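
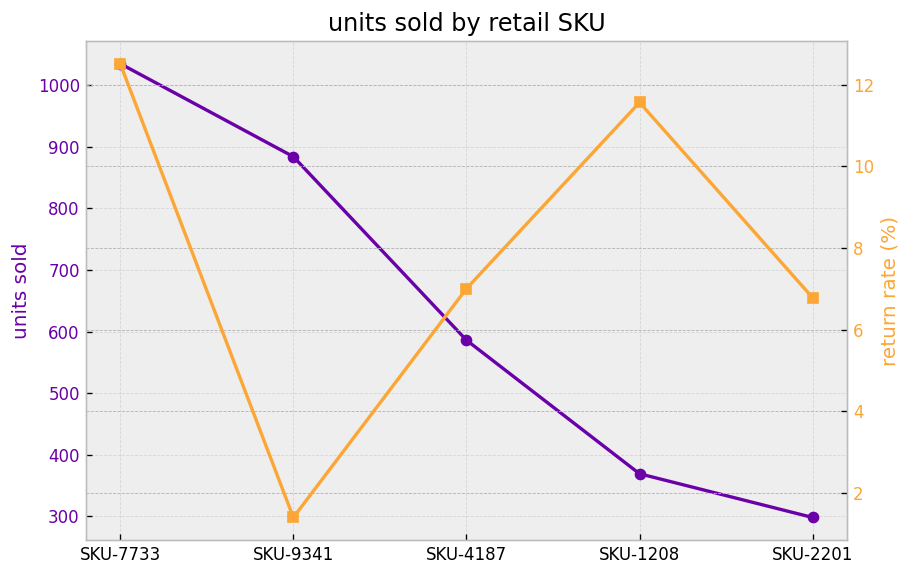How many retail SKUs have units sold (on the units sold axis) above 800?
2

Above 800: SKU-7733, SKU-9341.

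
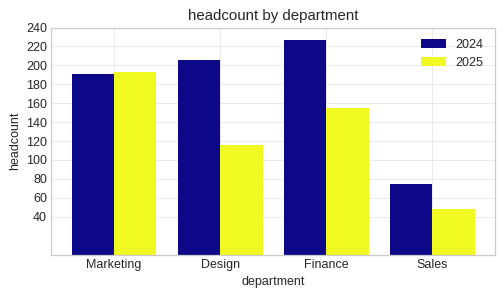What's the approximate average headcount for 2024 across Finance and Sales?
≈ 150

(220 + 80) / 2 ≈ 150.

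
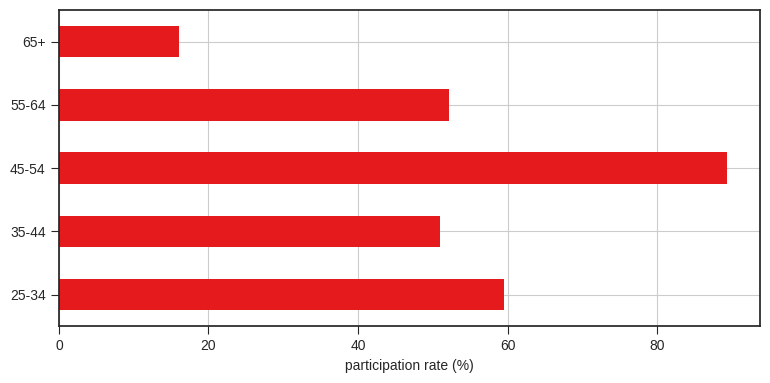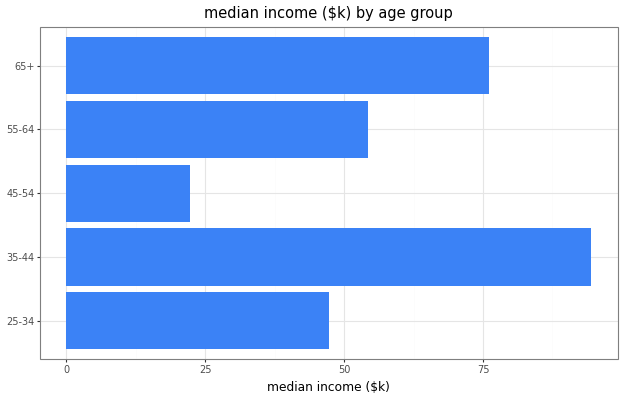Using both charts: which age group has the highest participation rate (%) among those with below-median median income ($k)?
Chart 2 median median income ($k) ≈ 50; below-median age groups: 25-34, 45-54. Among those, 45-54 has the highest participation rate (%) (≈ 90).

45-54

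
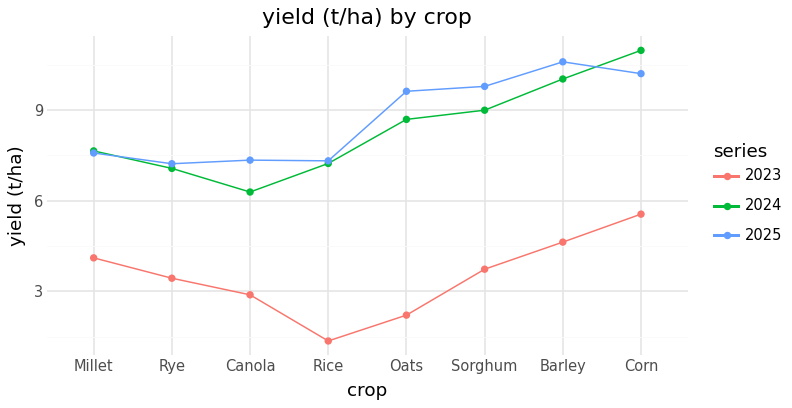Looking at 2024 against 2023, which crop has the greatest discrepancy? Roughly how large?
Oats: 2024 ≈ 9, 2023 ≈ 2 → gap ≈ 7. Next-largest (Rice) is only ≈ 6.

Oats, ≈ 7 t/ha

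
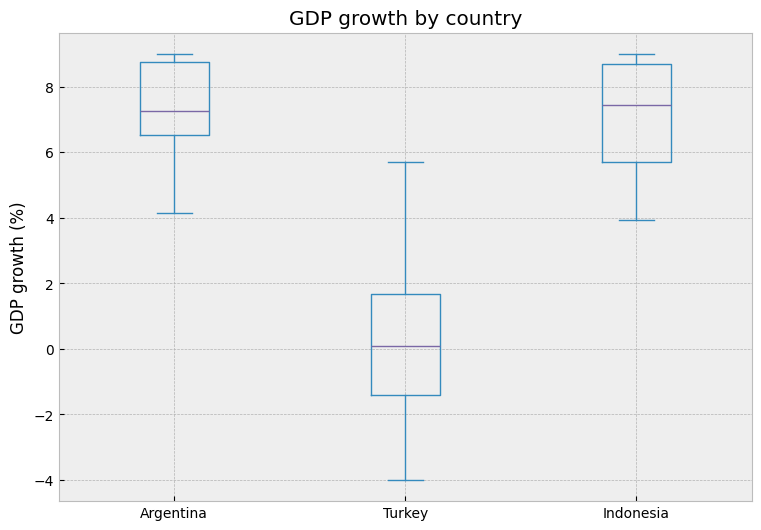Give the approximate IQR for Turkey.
≈ 3

Q3 ≈ 2, Q1 ≈ -1; IQR ≈ 3.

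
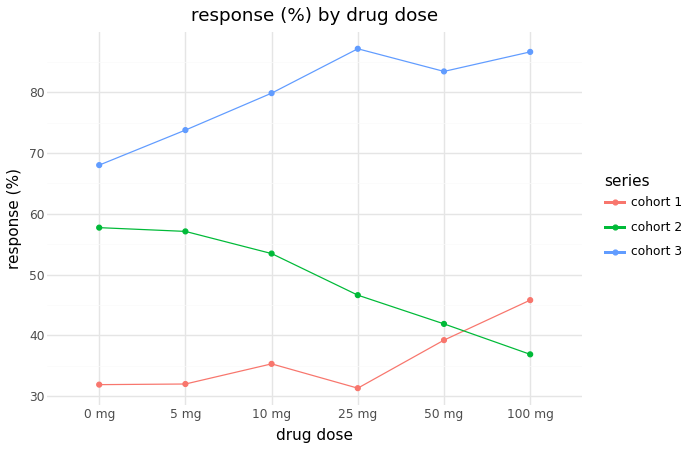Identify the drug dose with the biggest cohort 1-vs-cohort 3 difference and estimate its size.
25 mg, ≈ 55 %

25 mg: cohort 1 ≈ 30, cohort 3 ≈ 85 → gap ≈ 55. Next-largest (10 mg) is only ≈ 45.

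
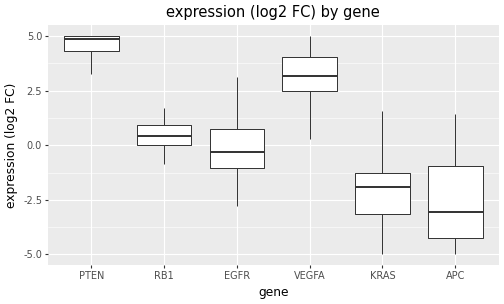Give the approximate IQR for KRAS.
Q3 ≈ -1, Q1 ≈ -3; IQR ≈ 2.

≈ 2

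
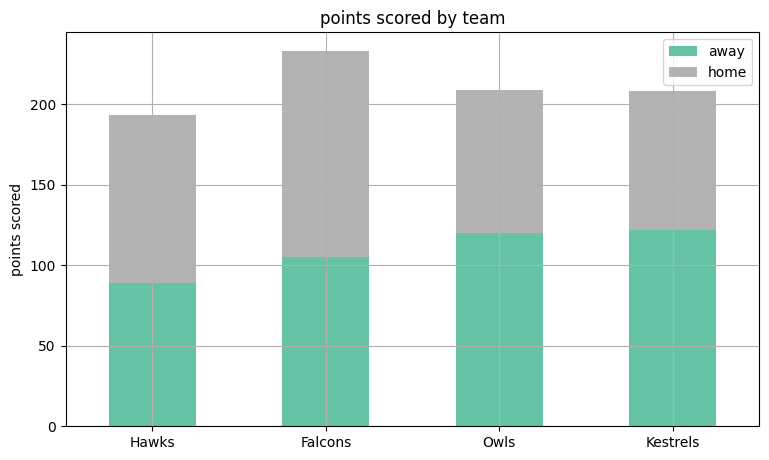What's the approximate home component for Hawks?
≈ 120

home top ≈ 200, bottom ≈ 80; segment ≈ 120.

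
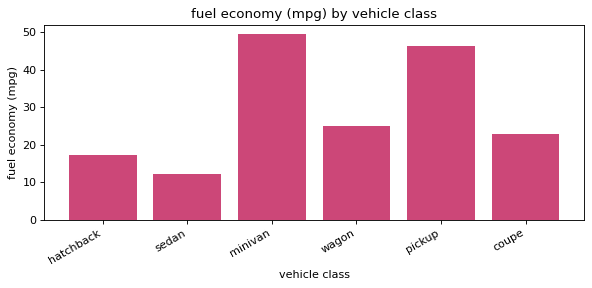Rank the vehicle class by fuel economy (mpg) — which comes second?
pickup

Top 3: minivan ≈ 50, pickup ≈ 45, wagon ≈ 25.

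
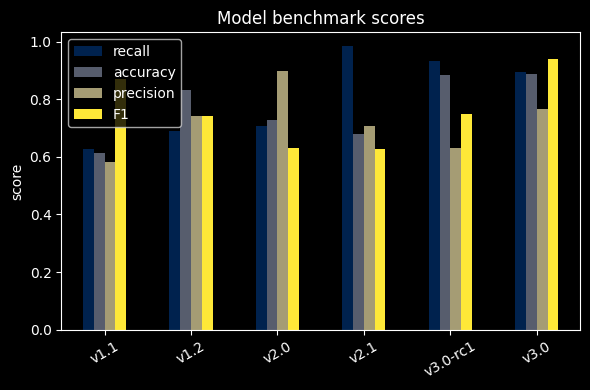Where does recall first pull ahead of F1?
v2.0

v1.2: recall ≈ 0.7 vs F1 ≈ 0.7 (not yet); v2.0: recall ≈ 0.7 vs F1 ≈ 0.6 (first crossover).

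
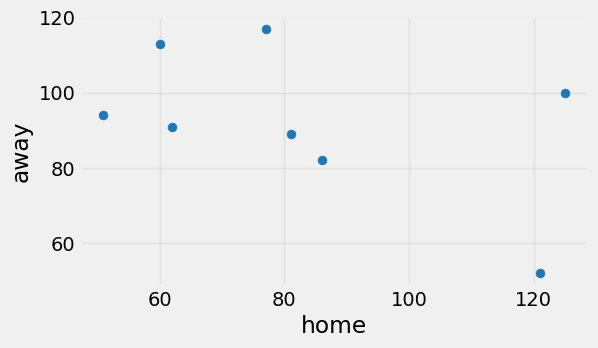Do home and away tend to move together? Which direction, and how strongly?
Points are negatively correlated; moderate (|r| ≈ 0.5).

negative, moderate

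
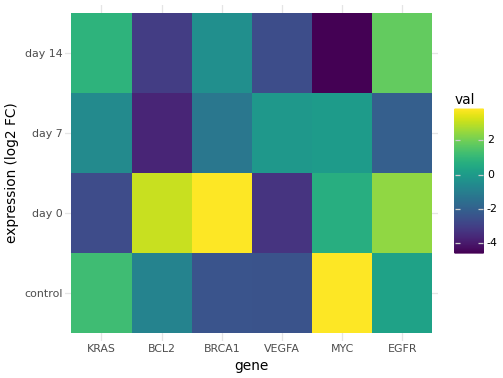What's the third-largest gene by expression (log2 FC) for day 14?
Top 4 for day 14: EGFR ≈ 2, KRAS ≈ 1, BRCA1 ≈ 0, VEGFA ≈ -3.

BRCA1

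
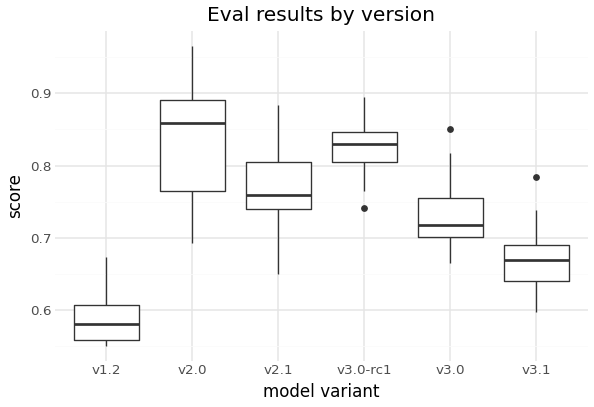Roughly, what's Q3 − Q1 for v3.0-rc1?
≈ 0.04

Q3 ≈ 0.84, Q1 ≈ 0.80; IQR ≈ 0.04.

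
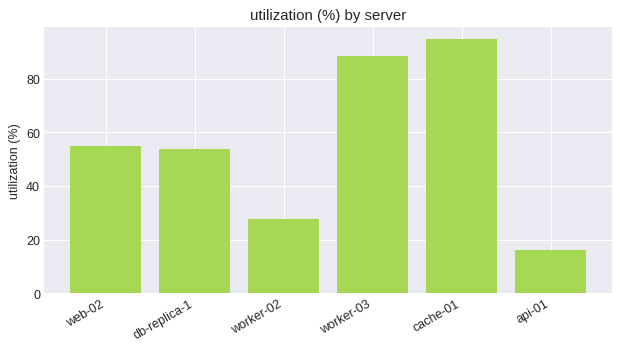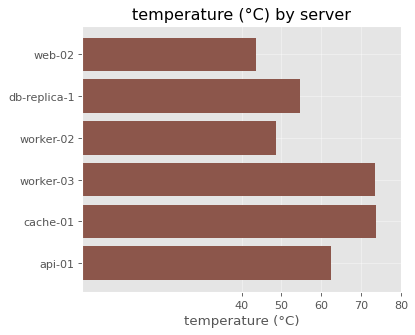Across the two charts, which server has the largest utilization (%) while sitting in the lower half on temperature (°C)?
Chart 2 median temperature (°C) ≈ 60; below-median servers: web-02, db-replica-1, worker-02. Among those, web-02 has the highest utilization (%) (≈ 60).

web-02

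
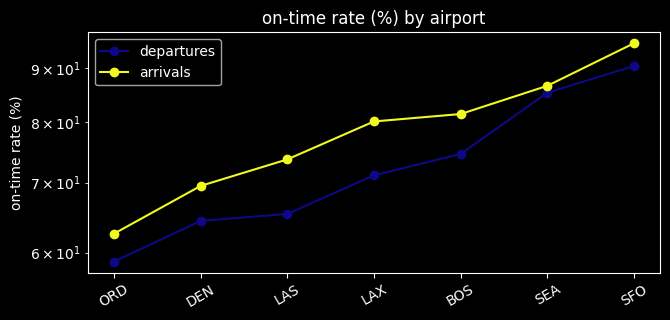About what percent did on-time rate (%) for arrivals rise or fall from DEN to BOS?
≈ +14.3%

DEN ≈ 70, BOS ≈ 80; (80 − 70) / 70 ≈ +14.3%.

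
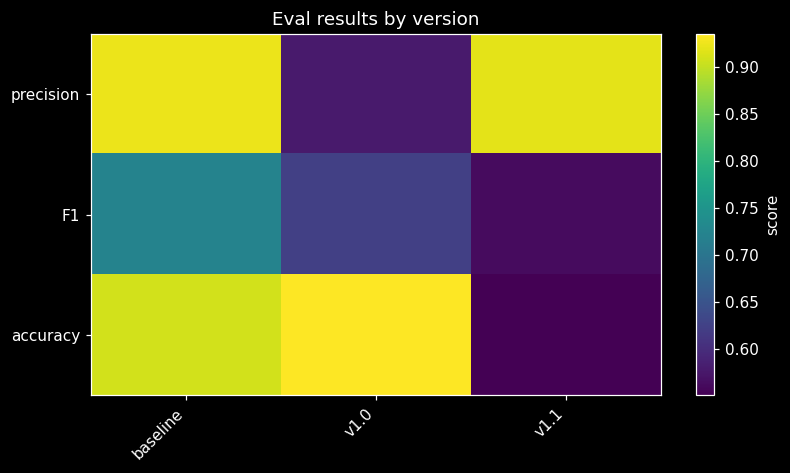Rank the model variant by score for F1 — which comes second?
Top 3 for F1: baseline ≈ 0.70, v1.0 ≈ 0.60, v1.1 ≈ 0.55.

v1.0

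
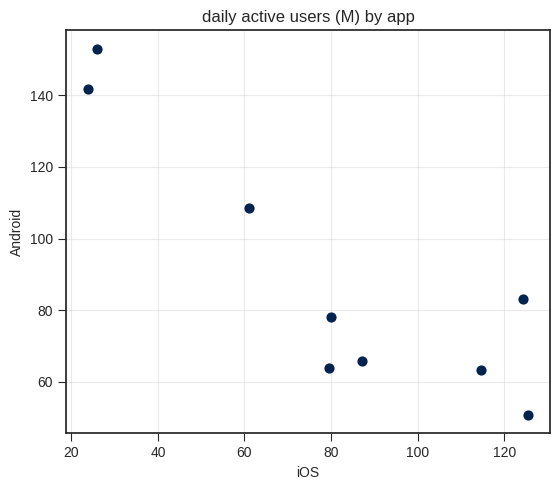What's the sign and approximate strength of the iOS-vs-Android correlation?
negative, strong

Points are negatively correlated; strong (|r| ≈ 0.9).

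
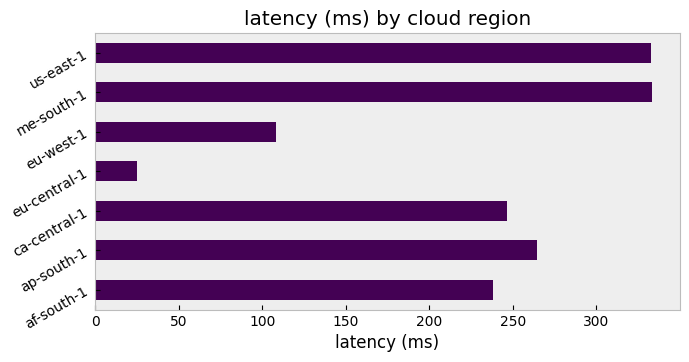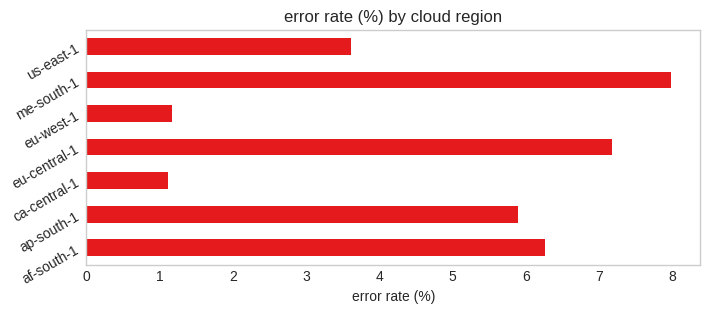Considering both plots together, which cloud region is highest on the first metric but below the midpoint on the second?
us-east-1

Chart 2 median error rate (%) ≈ 6; below-median cloud regions: ca-central-1, eu-west-1, us-east-1. Among those, us-east-1 has the highest latency (ms) (≈ 350).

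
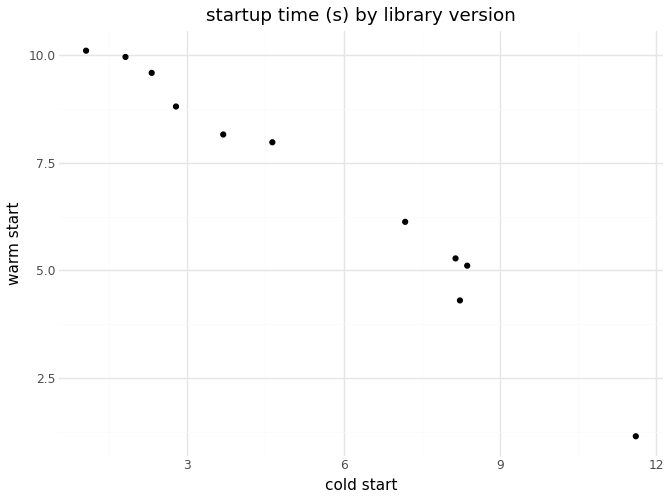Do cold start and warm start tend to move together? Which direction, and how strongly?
negative, strong

Points are negatively correlated; strong (|r| ≈ 1.0).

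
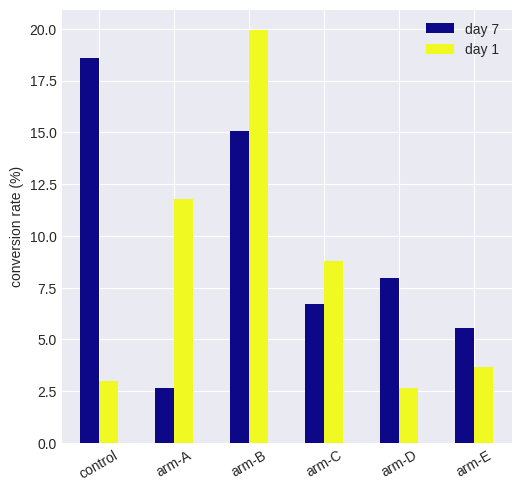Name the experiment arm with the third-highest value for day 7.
Top 4 for day 7: control ≈ 18, arm-B ≈ 16, arm-D ≈ 8, arm-C ≈ 6.

arm-D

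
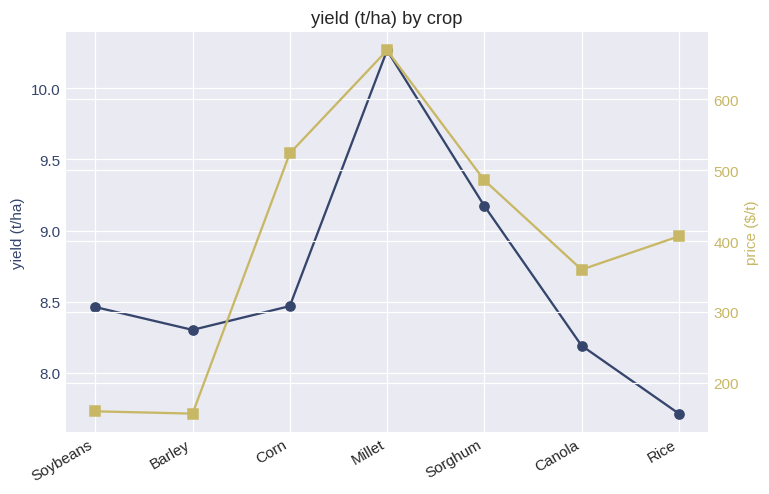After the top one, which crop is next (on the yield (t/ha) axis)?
Sorghum

Top 3 (on the yield (t/ha) axis): Millet ≈ 10.5, Sorghum ≈ 9.0, Corn ≈ 8.5.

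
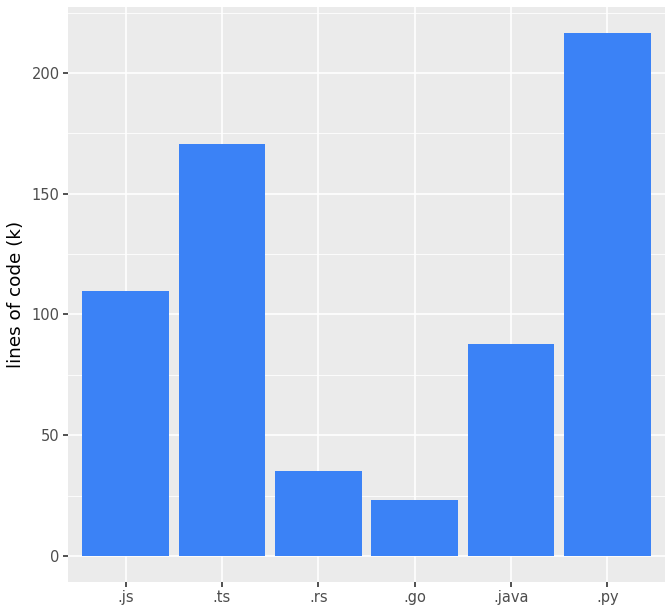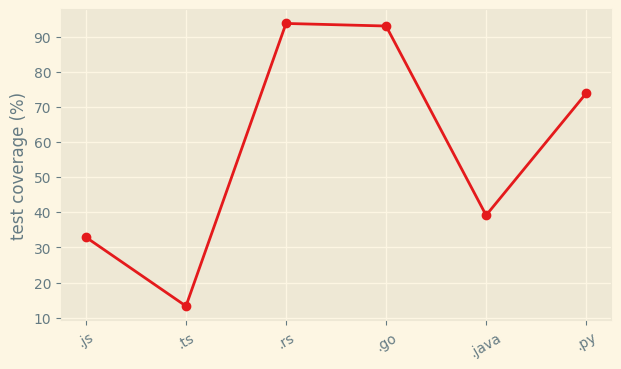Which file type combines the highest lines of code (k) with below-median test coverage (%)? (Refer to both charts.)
Chart 2 median test coverage (%) ≈ 60; below-median file types: .js, .ts, .java. Among those, .ts has the highest lines of code (k) (≈ 180).

.ts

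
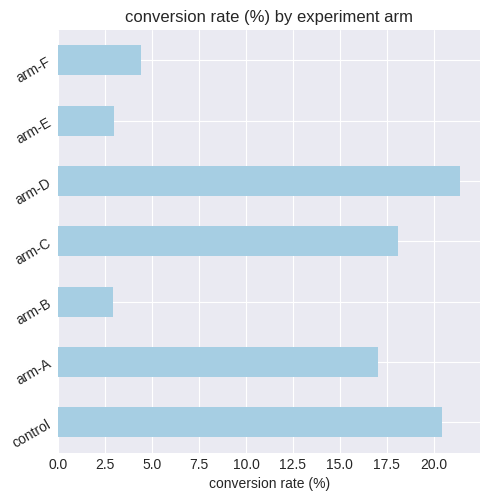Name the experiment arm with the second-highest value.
Top 3: arm-D ≈ 22, control ≈ 20, arm-C ≈ 18.

control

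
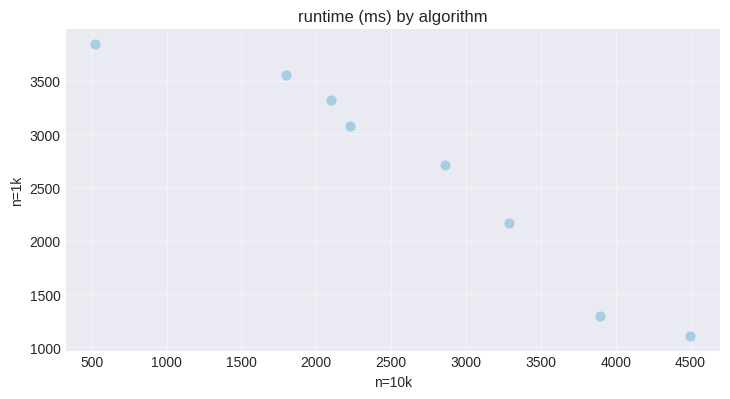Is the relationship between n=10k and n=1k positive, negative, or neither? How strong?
Points are negatively correlated; strong (|r| ≈ 1.0).

negative, strong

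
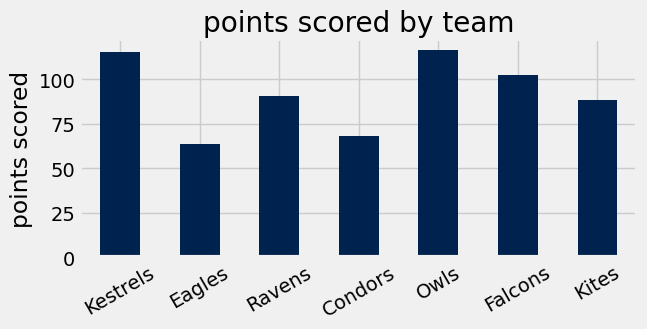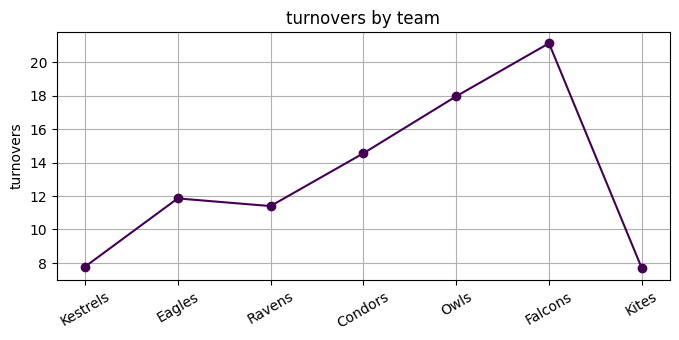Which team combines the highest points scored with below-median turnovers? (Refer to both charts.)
Kestrels

Chart 2 median turnovers ≈ 12; below-median teams: Kestrels, Ravens, Kites. Among those, Kestrels has the highest points scored (≈ 120).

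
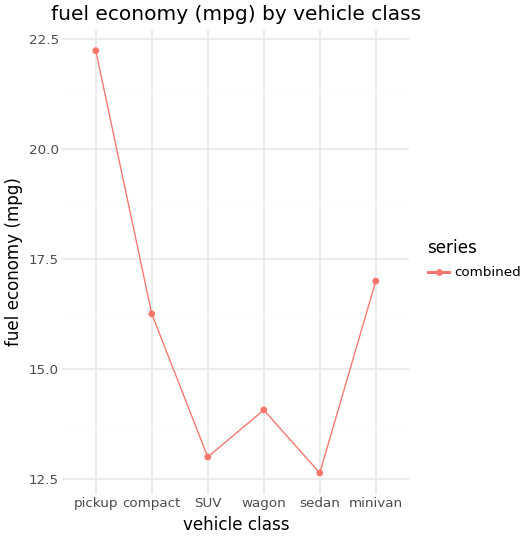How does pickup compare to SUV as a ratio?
≈ 1.69×

pickup ≈ 22, SUV ≈ 13; 22/13 ≈ 1.69.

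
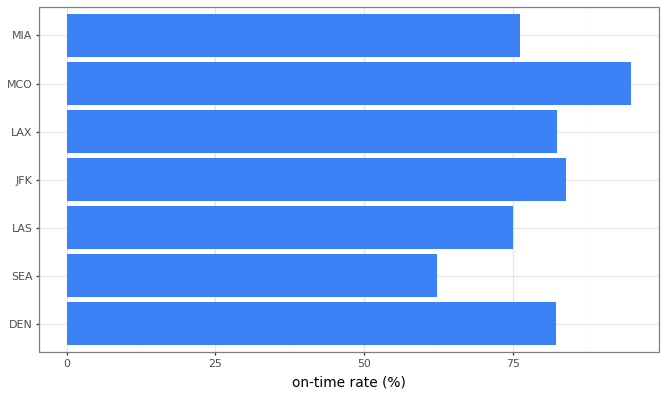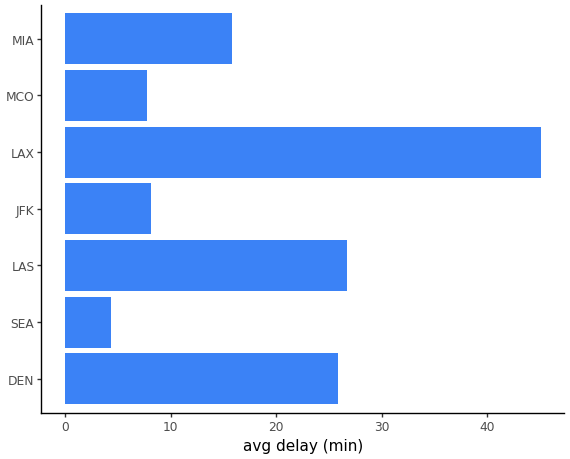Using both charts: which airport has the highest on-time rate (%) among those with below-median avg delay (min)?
Chart 2 median avg delay (min) ≈ 15; below-median airports: SEA, JFK, MCO. Among those, MCO has the highest on-time rate (%) (≈ 90).

MCO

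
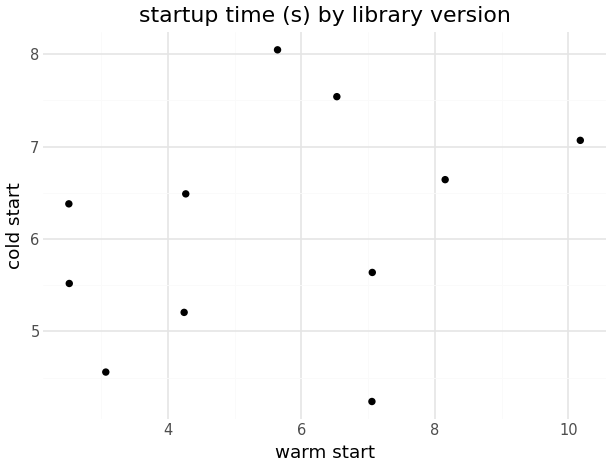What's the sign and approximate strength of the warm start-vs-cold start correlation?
positive, weak

Points are positively correlated; weak (|r| ≈ 0.3).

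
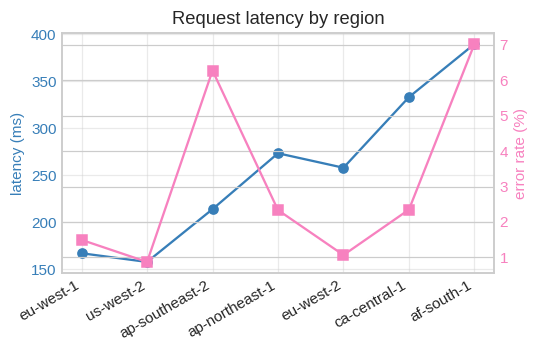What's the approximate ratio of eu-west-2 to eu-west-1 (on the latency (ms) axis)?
≈ 1.62×

eu-west-2 ≈ 260, eu-west-1 ≈ 160; 260/160 ≈ 1.62.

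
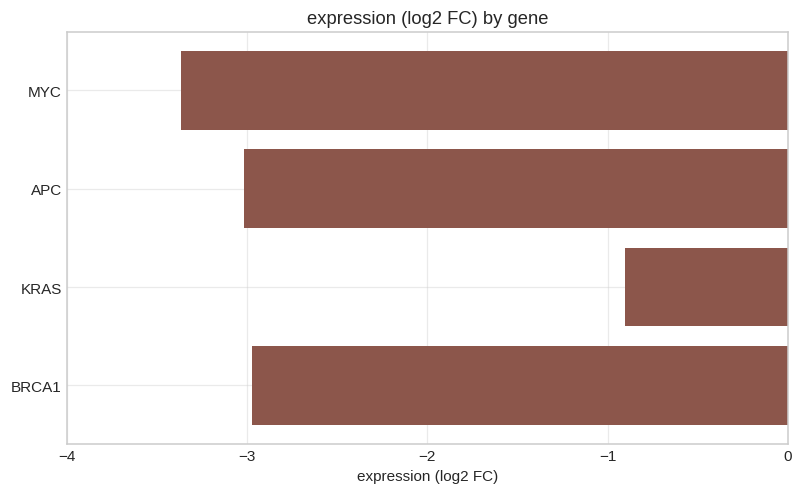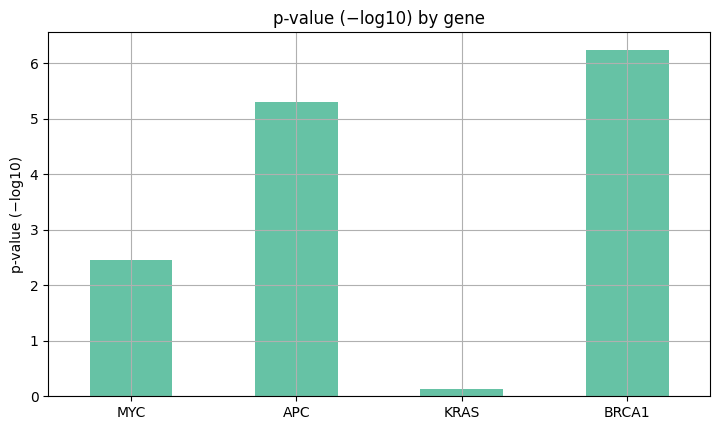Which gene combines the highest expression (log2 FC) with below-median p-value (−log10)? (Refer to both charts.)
Chart 2 median p-value (−log10) ≈ 4; below-median genes: MYC, KRAS. Among those, KRAS has the highest expression (log2 FC) (≈ -1).

KRAS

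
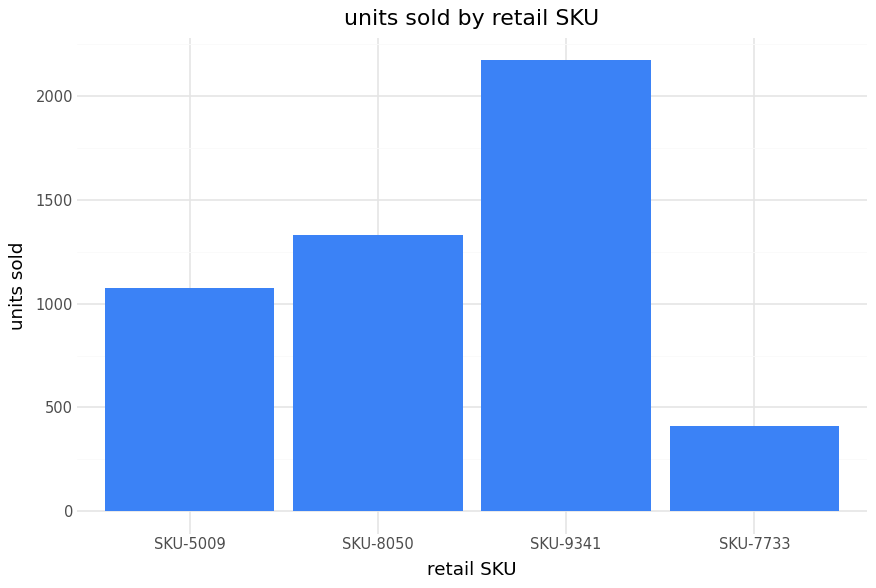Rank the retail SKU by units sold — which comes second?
Top 3: SKU-9341 ≈ 2200, SKU-8050 ≈ 1400, SKU-5009 ≈ 1000.

SKU-8050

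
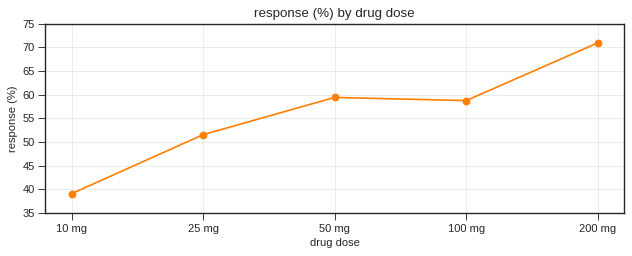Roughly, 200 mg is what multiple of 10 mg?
≈ 1.75×

200 mg ≈ 70, 10 mg ≈ 40; 70/40 ≈ 1.75.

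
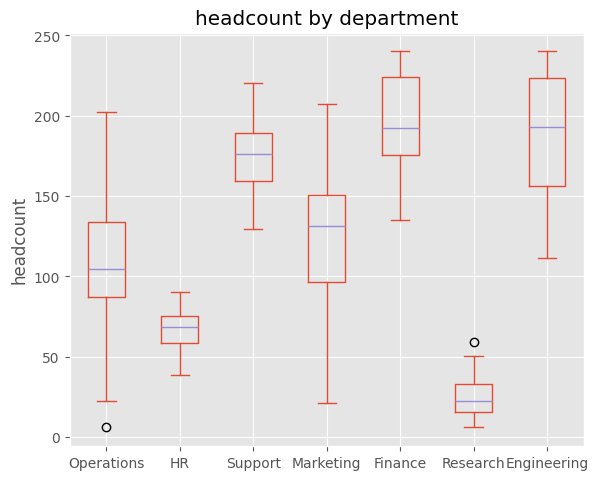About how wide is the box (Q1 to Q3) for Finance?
≈ 40

Q3 ≈ 220, Q1 ≈ 180; IQR ≈ 40.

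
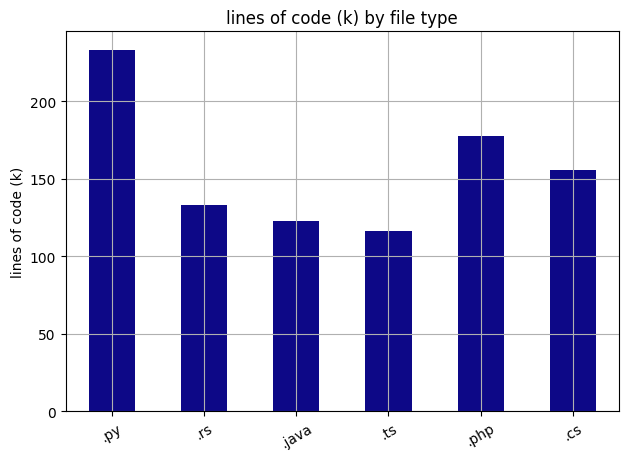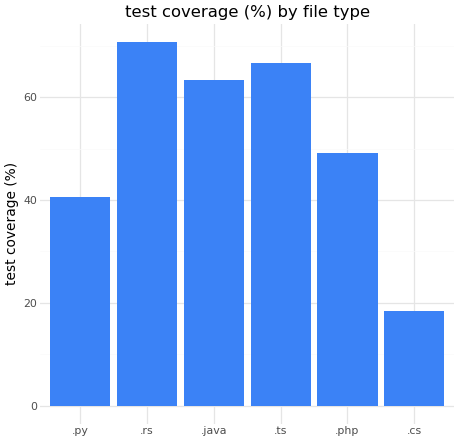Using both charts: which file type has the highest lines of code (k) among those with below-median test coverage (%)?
Chart 2 median test coverage (%) ≈ 60; below-median file types: .py, .php, .cs. Among those, .py has the highest lines of code (k) (≈ 225).

.py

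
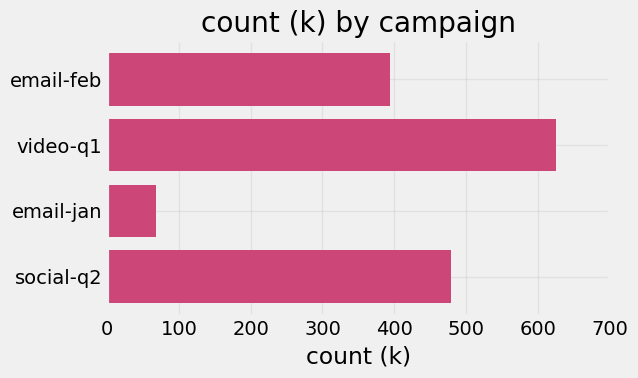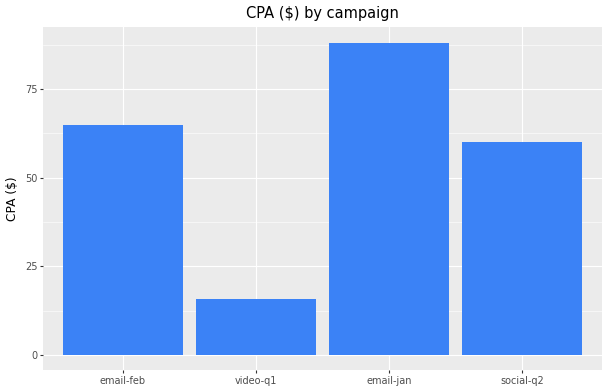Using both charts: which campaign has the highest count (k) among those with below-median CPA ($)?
Chart 2 median CPA ($) ≈ 60; below-median campaigns: video-q1, social-q2. Among those, video-q1 has the highest count (k) (≈ 600).

video-q1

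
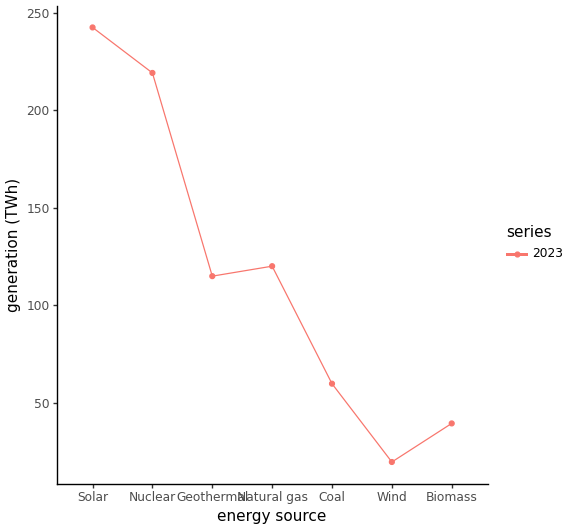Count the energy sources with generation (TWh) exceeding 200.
2

Above 200: Solar, Nuclear.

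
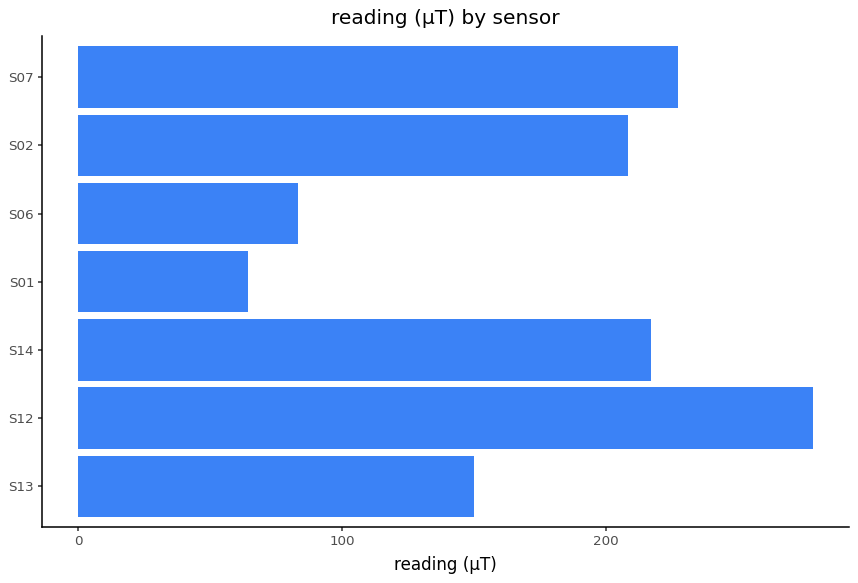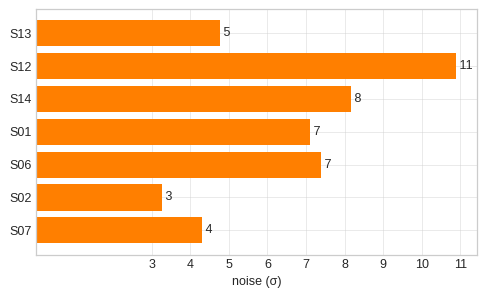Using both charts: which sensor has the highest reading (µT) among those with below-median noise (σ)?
Chart 2 median noise (σ) ≈ 7; below-median sensors: S13, S02, S07. Among those, S07 has the highest reading (µT) (≈ 250).

S07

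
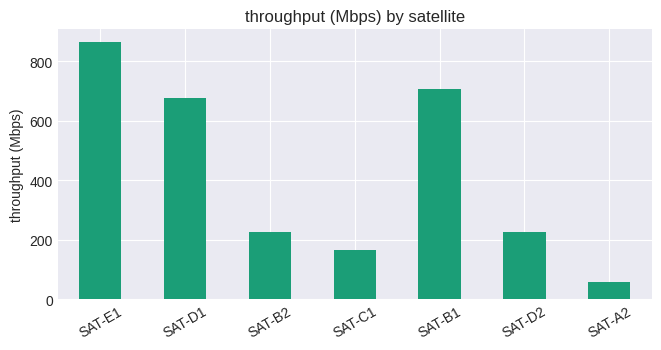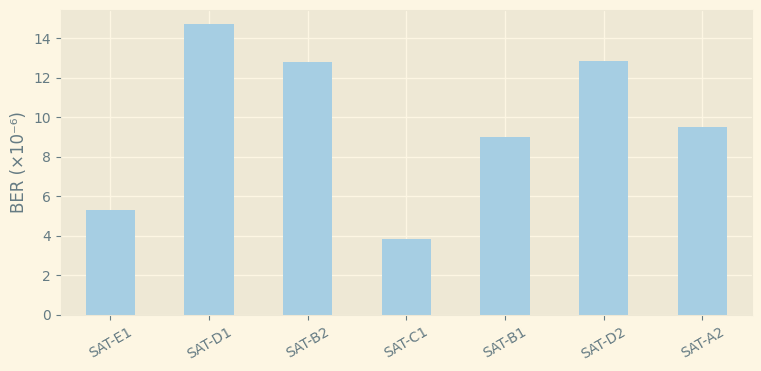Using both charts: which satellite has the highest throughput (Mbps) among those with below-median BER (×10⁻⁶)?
SAT-E1

Chart 2 median BER (×10⁻⁶) ≈ 10; below-median satellites: SAT-E1, SAT-C1, SAT-B1. Among those, SAT-E1 has the highest throughput (Mbps) (≈ 900).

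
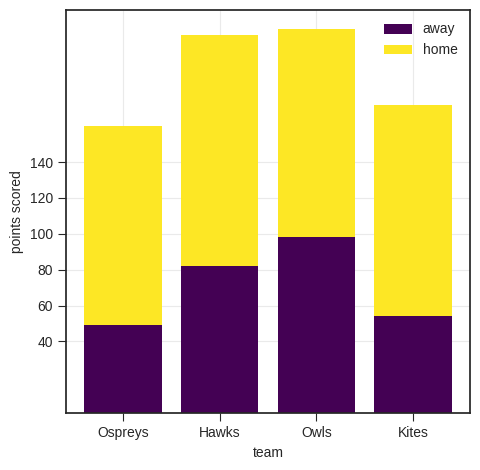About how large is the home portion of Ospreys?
≈ 120

home top ≈ 160, bottom ≈ 40; segment ≈ 120.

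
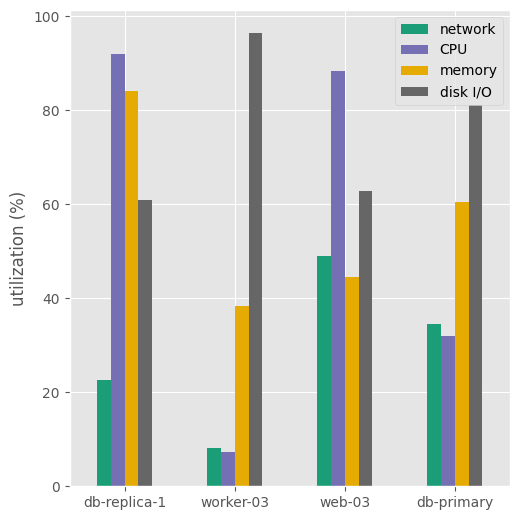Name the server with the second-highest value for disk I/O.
db-primary

Top 3 for disk I/O: worker-03 ≈ 100, db-primary ≈ 80, web-03 ≈ 60.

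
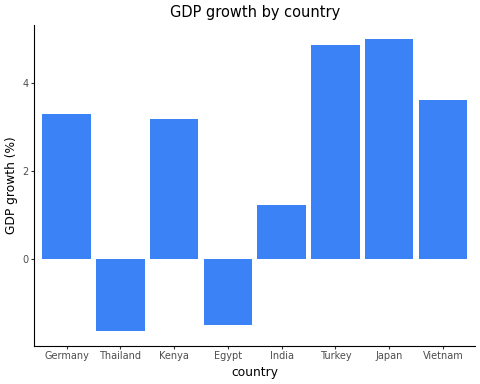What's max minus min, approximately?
≈ 7

Max Japan ≈ 5, min Thailand ≈ -2; range ≈ 7.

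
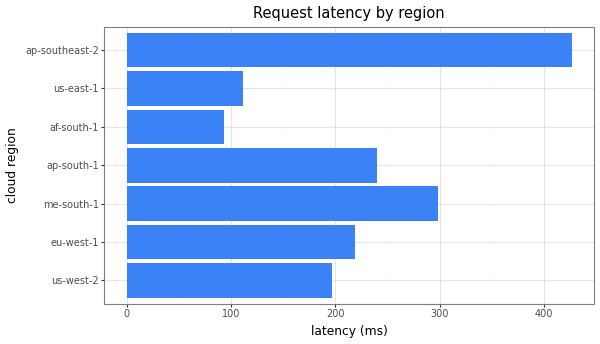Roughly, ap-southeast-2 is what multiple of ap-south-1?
≈ 1.8×

ap-southeast-2 ≈ 450, ap-south-1 ≈ 250; 450/250 ≈ 1.8.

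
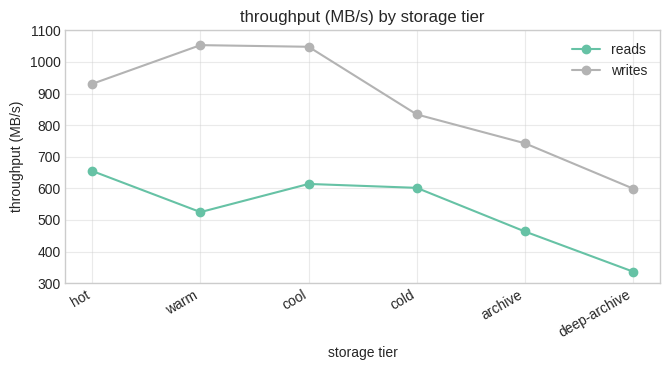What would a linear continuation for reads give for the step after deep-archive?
≈ 150

Last three: 600, 500, 300 → slope ≈ -150/step → next ≈ 150.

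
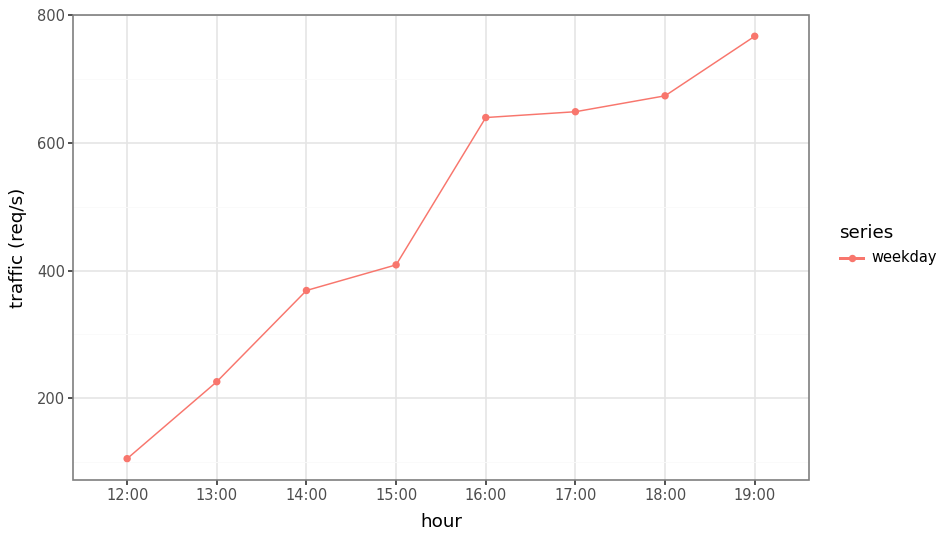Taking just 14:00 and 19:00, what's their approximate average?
≈ 600

(400 + 800) / 2 ≈ 600.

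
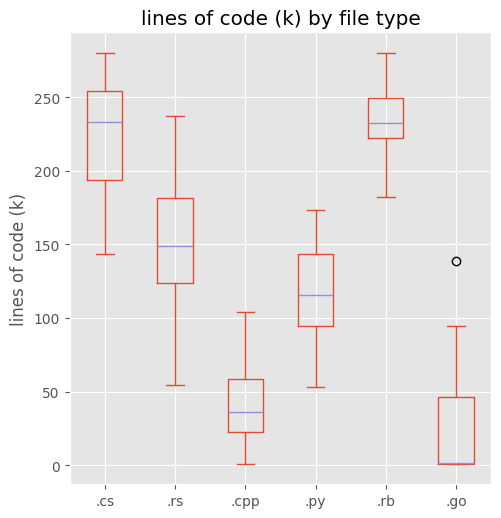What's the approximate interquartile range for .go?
Q3 ≈ 40, Q1 ≈ 0; IQR ≈ 40.

≈ 40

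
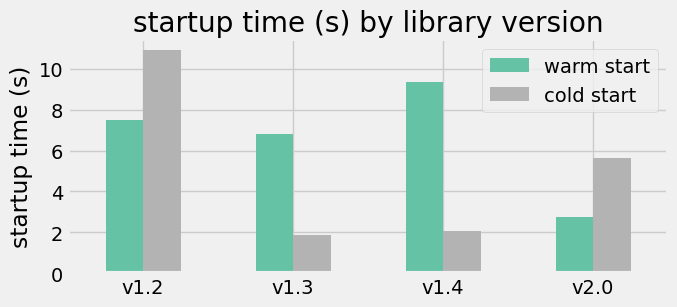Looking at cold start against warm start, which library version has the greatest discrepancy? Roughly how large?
v1.4, ≈ 7 s

v1.4: cold start ≈ 2, warm start ≈ 9 → gap ≈ 7. Next-largest (v1.3) is only ≈ 5.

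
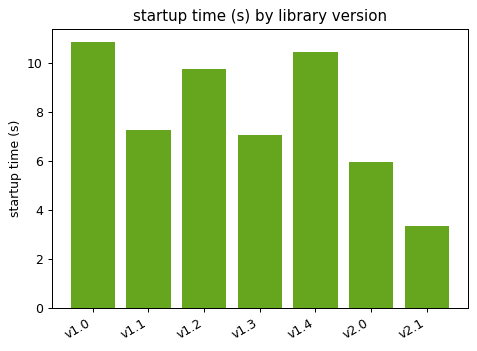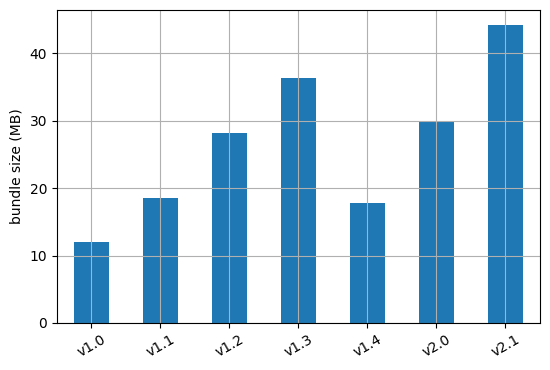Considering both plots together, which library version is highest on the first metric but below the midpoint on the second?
v1.0

Chart 2 median bundle size (MB) ≈ 30; below-median library versions: v1.0, v1.1, v1.4. Among those, v1.0 has the highest startup time (s) (≈ 11).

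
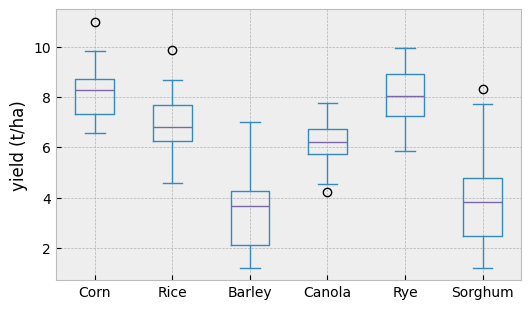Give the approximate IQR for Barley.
Q3 ≈ 4.5, Q1 ≈ 2.0; IQR ≈ 2.5.

≈ 2.5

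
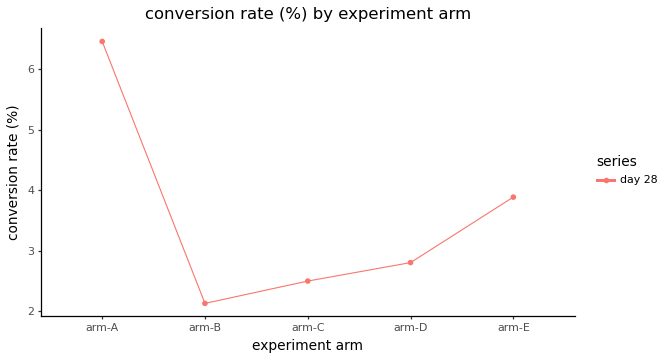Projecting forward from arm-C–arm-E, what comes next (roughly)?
≈ 4.75

Last three: 2.5, 3.0, 4.0 → slope ≈ 0.75/step → next ≈ 4.75.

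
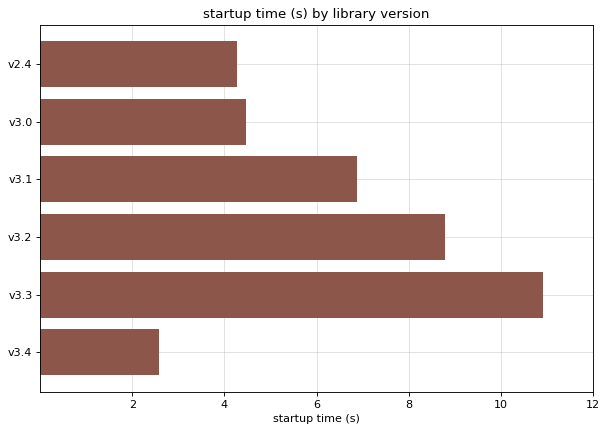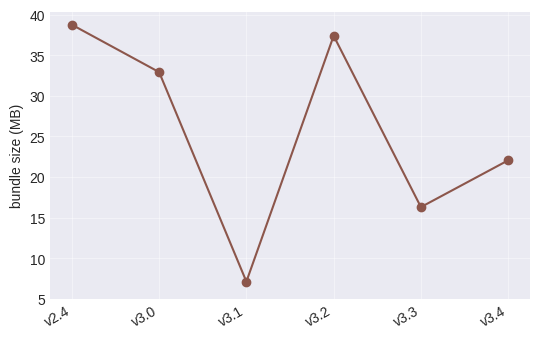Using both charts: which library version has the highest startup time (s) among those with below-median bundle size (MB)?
Chart 2 median bundle size (MB) ≈ 25; below-median library versions: v3.1, v3.3, v3.4. Among those, v3.3 has the highest startup time (s) (≈ 10).

v3.3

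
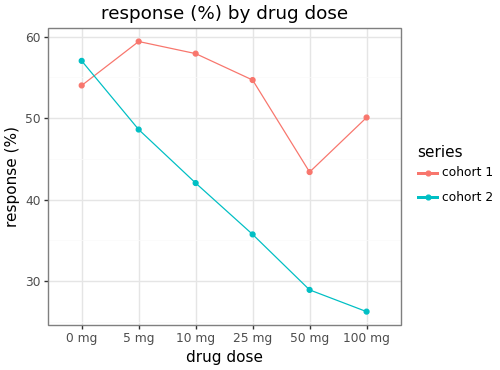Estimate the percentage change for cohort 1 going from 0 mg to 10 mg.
≈ +9.1%

0 mg ≈ 55, 10 mg ≈ 60; (60 − 55) / 55 ≈ +9.1%.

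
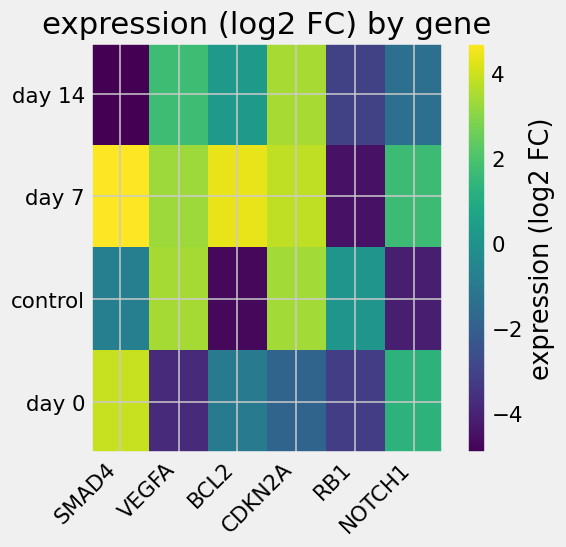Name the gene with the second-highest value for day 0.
NOTCH1

Top 3 for day 0: SMAD4 ≈ 4, NOTCH1 ≈ 1, BCL2 ≈ -1.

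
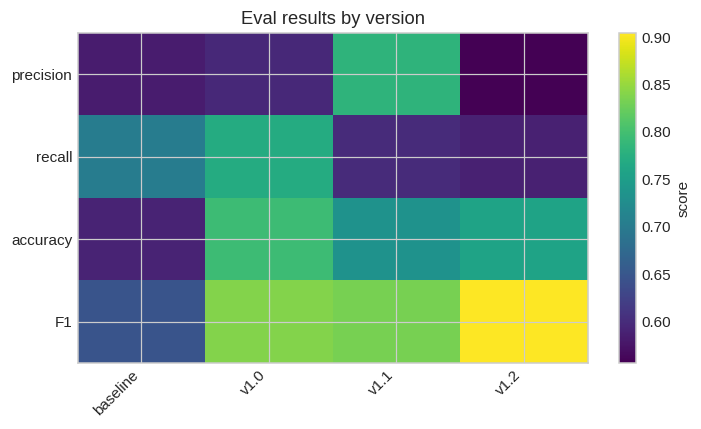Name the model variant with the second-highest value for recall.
baseline

Top 3 for recall: v1.0 ≈ 0.75, baseline ≈ 0.70, v1.1 ≈ 0.60.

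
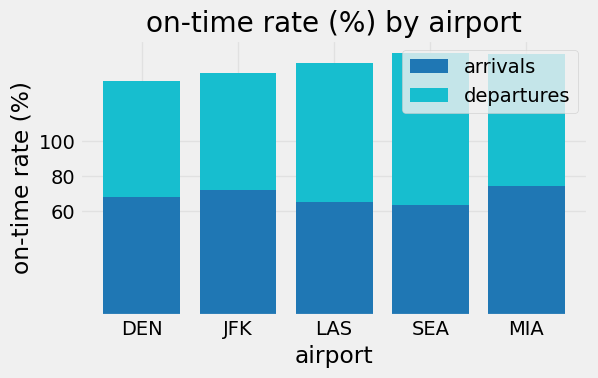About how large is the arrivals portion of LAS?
arrivals top ≈ 60, bottom ≈ 0; segment ≈ 60.

≈ 60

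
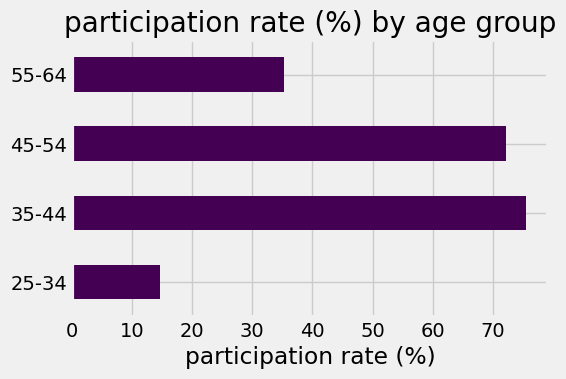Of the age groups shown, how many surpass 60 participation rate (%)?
Above 60: 35-44, 45-54.

2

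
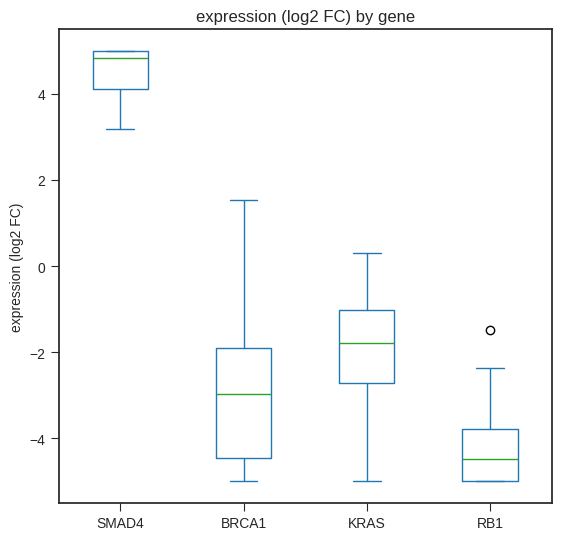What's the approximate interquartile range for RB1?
Q3 ≈ -4, Q1 ≈ -5; IQR ≈ 1.

≈ 1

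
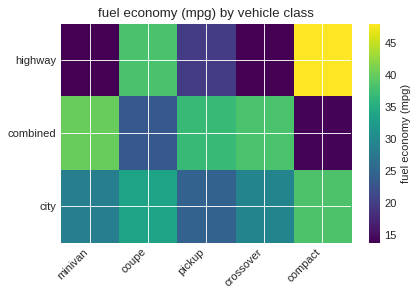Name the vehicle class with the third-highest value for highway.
Top 4 for highway: compact ≈ 50, coupe ≈ 40, pickup ≈ 20, crossover ≈ 15.

pickup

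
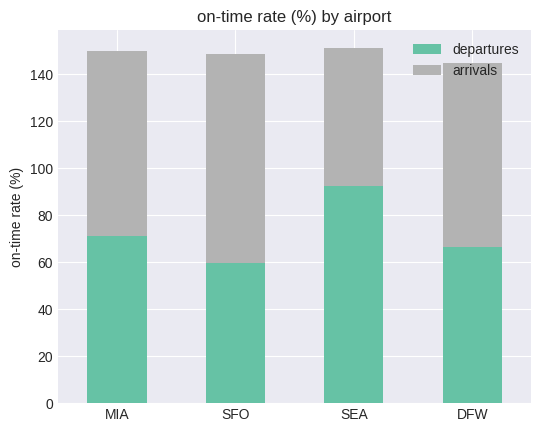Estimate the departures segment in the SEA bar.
≈ 100

departures top ≈ 100, bottom ≈ 0; segment ≈ 100.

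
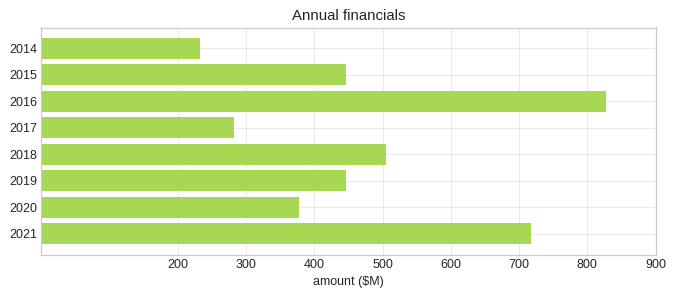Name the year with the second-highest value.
2021

Top 3: 2016 ≈ 800, 2021 ≈ 700, 2018 ≈ 500.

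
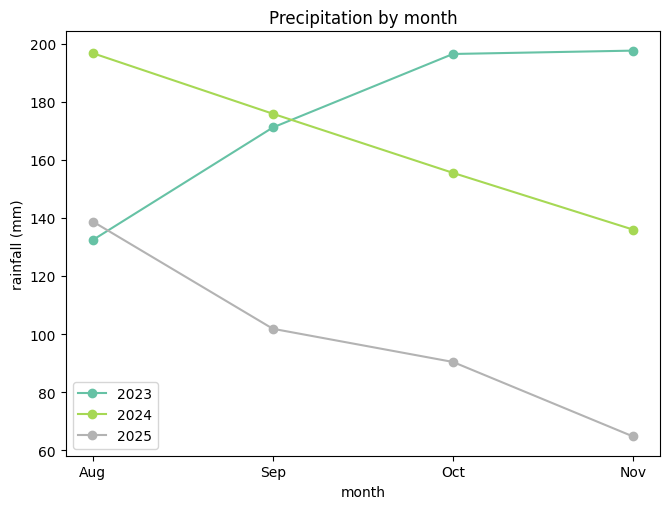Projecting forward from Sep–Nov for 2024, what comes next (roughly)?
Last three: 180, 160, 140 → slope ≈ -20/step → next ≈ 120.

≈ 120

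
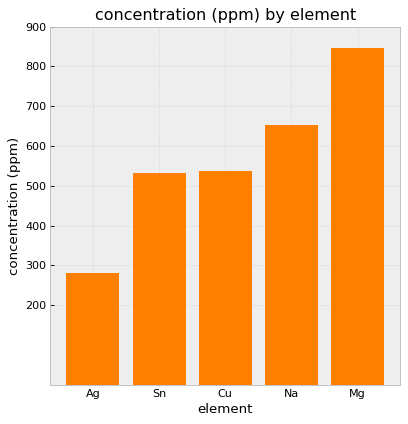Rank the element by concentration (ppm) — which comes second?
Top 3: Mg ≈ 800, Na ≈ 700, Cu ≈ 500.

Na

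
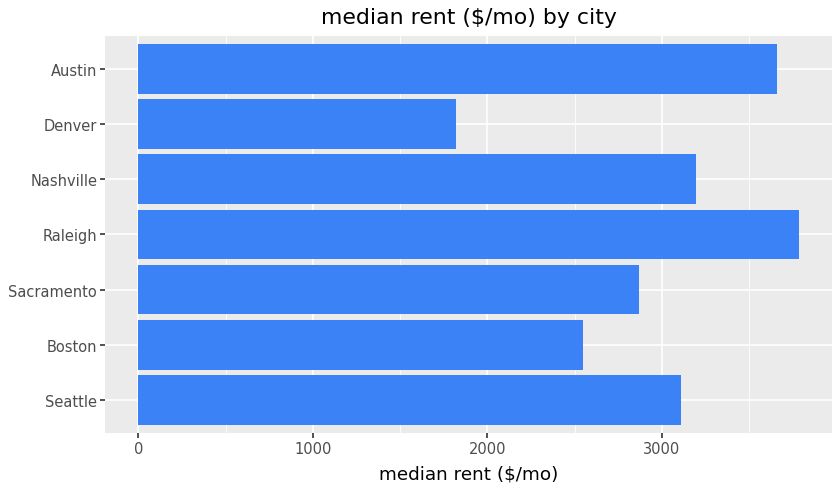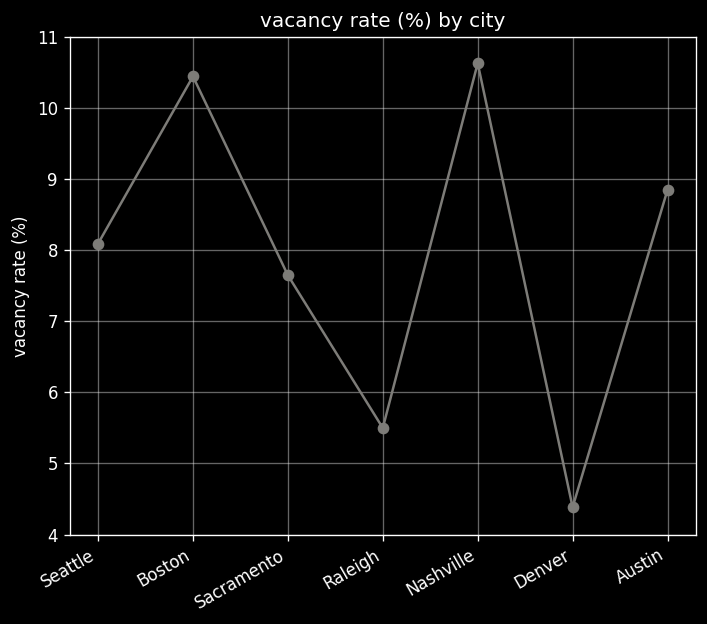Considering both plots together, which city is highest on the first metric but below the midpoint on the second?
Chart 2 median vacancy rate (%) ≈ 8; below-median cities: Sacramento, Raleigh, Denver. Among those, Raleigh has the highest median rent ($/mo) (≈ 4000).

Raleigh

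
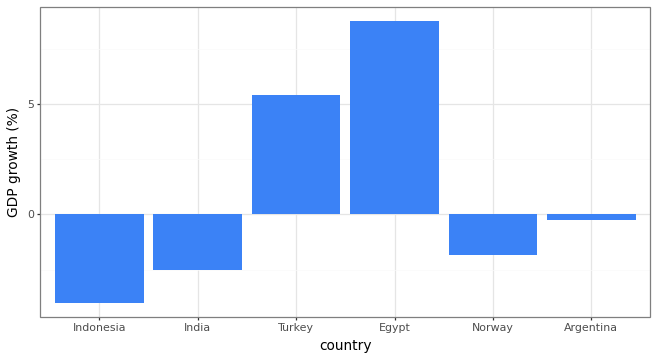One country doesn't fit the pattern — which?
Egypt

Egypt ≈ 8; the rest sit between ≈ -4 and ≈ 6.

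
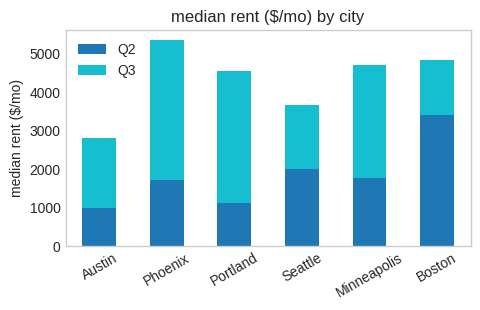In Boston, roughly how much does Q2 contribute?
≈ 3500

Q2 top ≈ 3500, bottom ≈ 0; segment ≈ 3500.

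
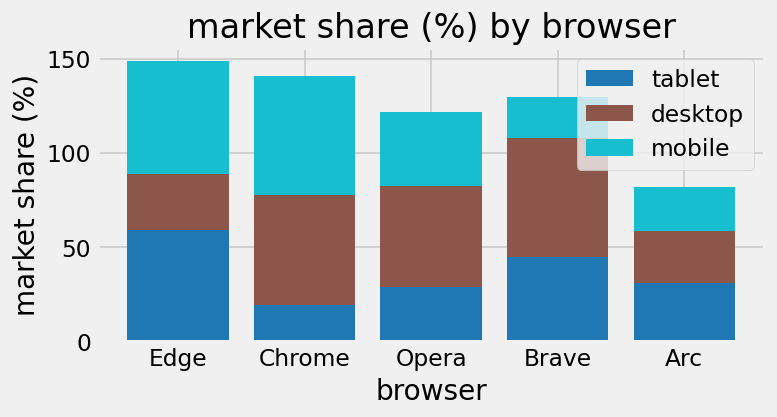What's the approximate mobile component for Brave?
mobile top ≈ 120, bottom ≈ 100; segment ≈ 20.

≈ 20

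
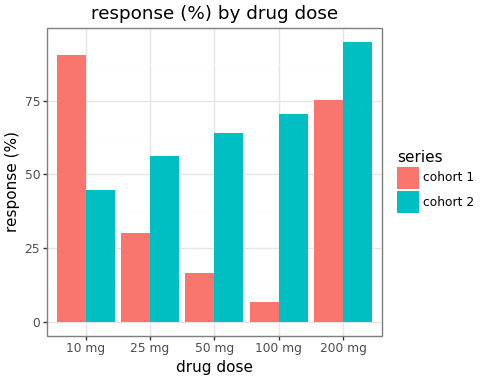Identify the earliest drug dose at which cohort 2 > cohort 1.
25 mg

10 mg: cohort 2 ≈ 40 vs cohort 1 ≈ 90 (not yet); 25 mg: cohort 2 ≈ 60 vs cohort 1 ≈ 30 (first crossover).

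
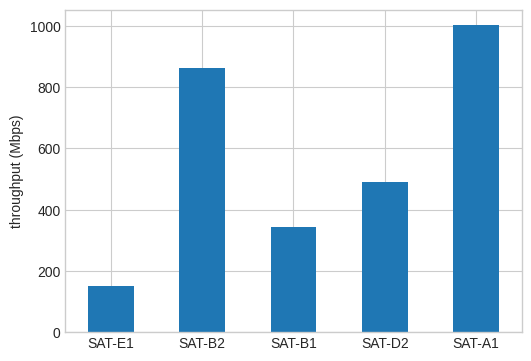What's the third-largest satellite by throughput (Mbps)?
Top 4: SAT-A1 ≈ 1000, SAT-B2 ≈ 900, SAT-D2 ≈ 500, SAT-B1 ≈ 300.

SAT-D2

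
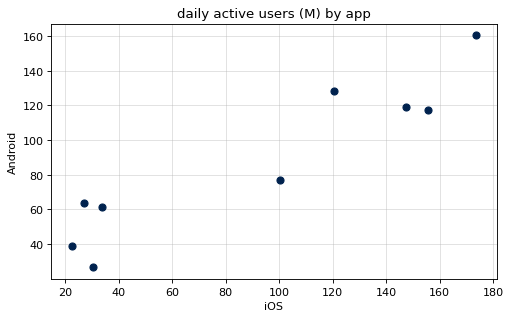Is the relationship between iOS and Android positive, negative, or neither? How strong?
positive, strong

Points are positively correlated; strong (|r| ≈ 0.9).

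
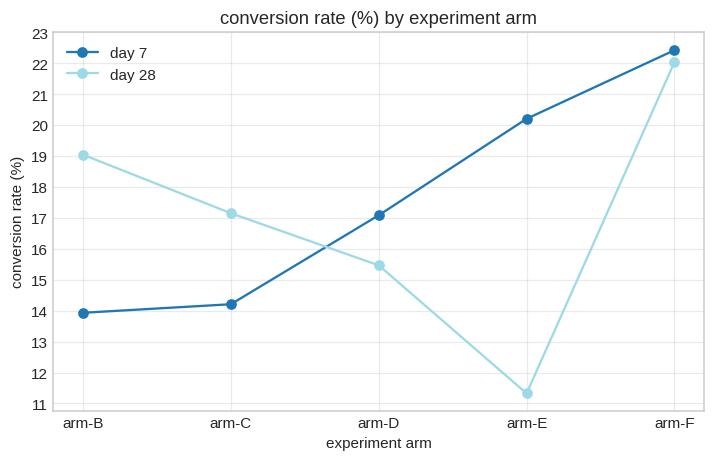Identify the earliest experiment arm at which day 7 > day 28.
arm-C: day 7 ≈ 14 vs day 28 ≈ 17 (not yet); arm-D: day 7 ≈ 17 vs day 28 ≈ 15 (first crossover).

arm-D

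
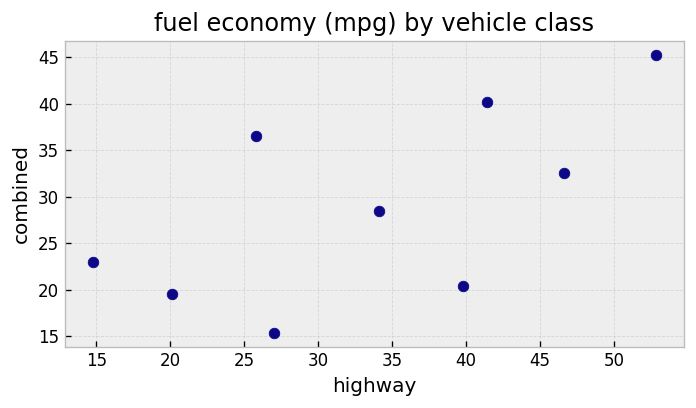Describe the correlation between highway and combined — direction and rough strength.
Points are positively correlated; moderate (|r| ≈ 0.6).

positive, moderate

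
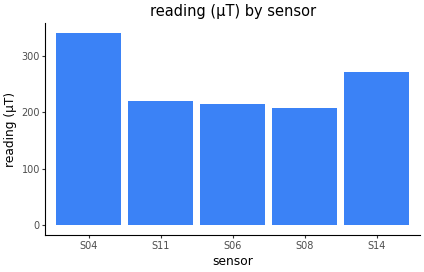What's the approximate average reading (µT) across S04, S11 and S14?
≈ 267

(350 + 200 + 250) / 3 ≈ 267.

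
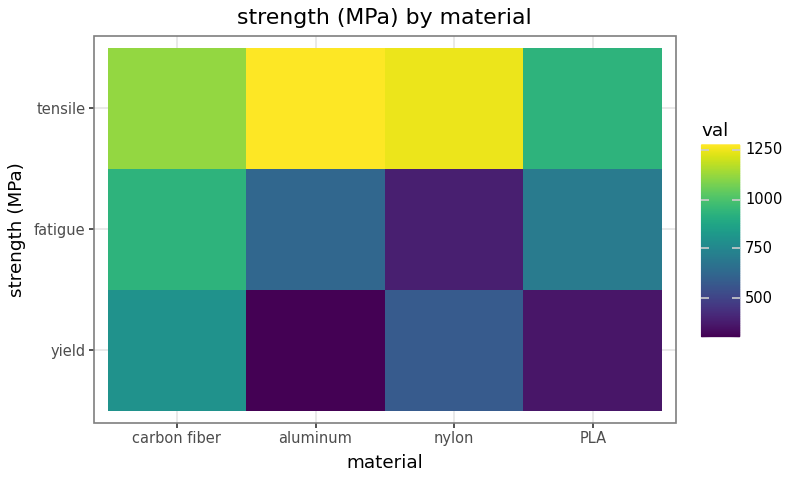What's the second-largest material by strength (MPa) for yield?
nylon

Top 3 for yield: carbon fiber ≈ 800, nylon ≈ 600, PLA ≈ 400.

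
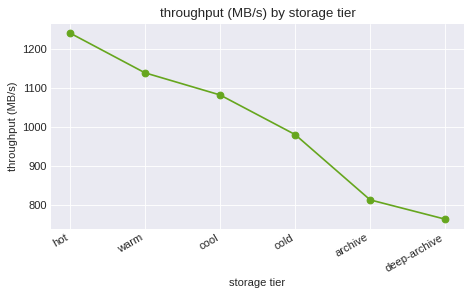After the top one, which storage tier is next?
Top 3: hot ≈ 1250, warm ≈ 1150, cool ≈ 1100.

warm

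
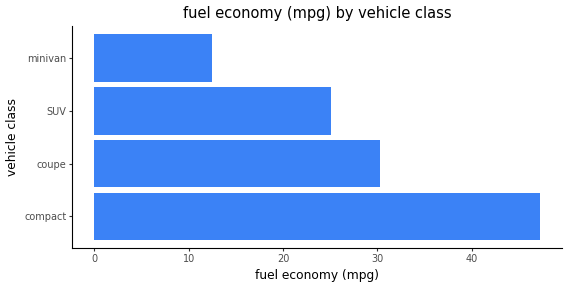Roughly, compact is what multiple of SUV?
≈ 1.8×

compact ≈ 45, SUV ≈ 25; 45/25 ≈ 1.8.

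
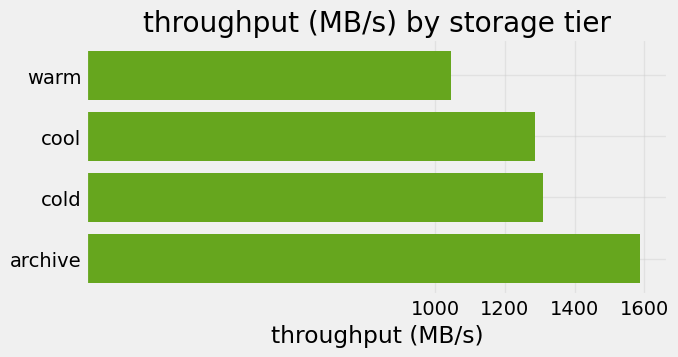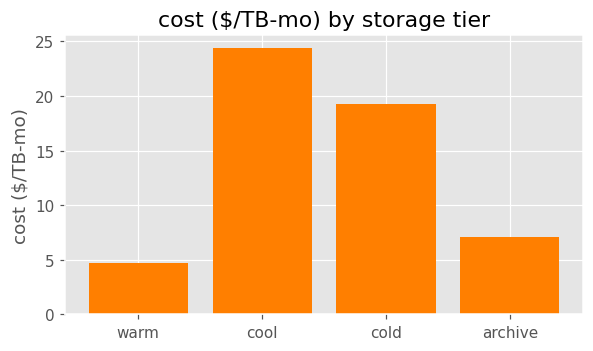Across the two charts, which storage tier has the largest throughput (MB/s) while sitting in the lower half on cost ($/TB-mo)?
Chart 2 median cost ($/TB-mo) ≈ 15; below-median storage tiers: warm, archive. Among those, archive has the highest throughput (MB/s) (≈ 1600).

archive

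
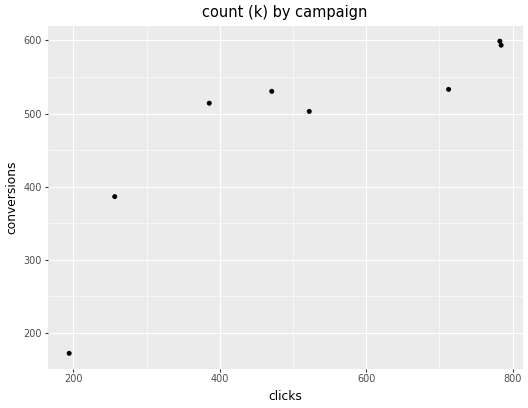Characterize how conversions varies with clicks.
positive, strong

Points are positively correlated; strong (|r| ≈ 0.8).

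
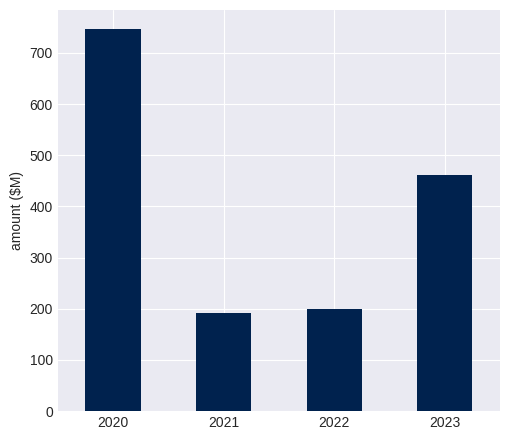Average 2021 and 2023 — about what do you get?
(200 + 500) / 2 ≈ 350.

≈ 350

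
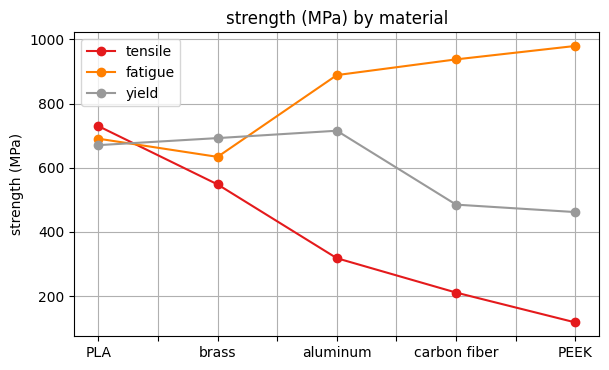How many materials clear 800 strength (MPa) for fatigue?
Above 800: aluminum, carbon fiber, PEEK.

3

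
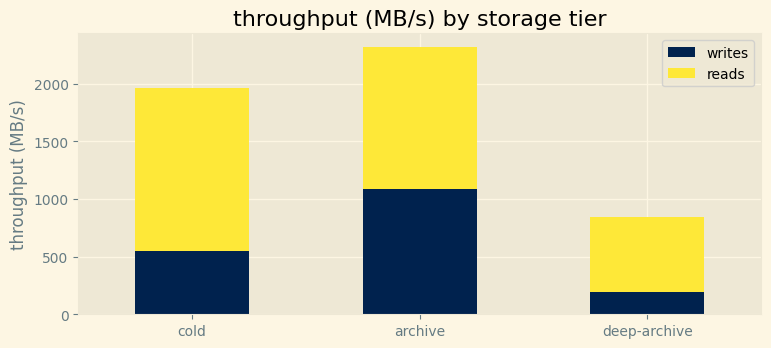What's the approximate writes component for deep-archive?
writes top ≈ 200, bottom ≈ 0; segment ≈ 200.

≈ 200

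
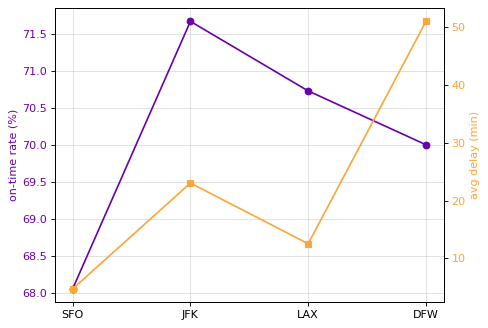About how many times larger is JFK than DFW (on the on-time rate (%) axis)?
≈ 1.02×

JFK ≈ 71.5, DFW ≈ 70.0; 71.5/70.0 ≈ 1.02.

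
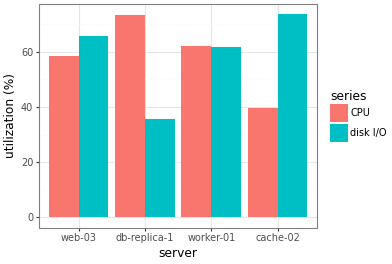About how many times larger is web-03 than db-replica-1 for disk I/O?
≈ 1.75×

web-03 ≈ 70, db-replica-1 ≈ 40; 70/40 ≈ 1.75.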